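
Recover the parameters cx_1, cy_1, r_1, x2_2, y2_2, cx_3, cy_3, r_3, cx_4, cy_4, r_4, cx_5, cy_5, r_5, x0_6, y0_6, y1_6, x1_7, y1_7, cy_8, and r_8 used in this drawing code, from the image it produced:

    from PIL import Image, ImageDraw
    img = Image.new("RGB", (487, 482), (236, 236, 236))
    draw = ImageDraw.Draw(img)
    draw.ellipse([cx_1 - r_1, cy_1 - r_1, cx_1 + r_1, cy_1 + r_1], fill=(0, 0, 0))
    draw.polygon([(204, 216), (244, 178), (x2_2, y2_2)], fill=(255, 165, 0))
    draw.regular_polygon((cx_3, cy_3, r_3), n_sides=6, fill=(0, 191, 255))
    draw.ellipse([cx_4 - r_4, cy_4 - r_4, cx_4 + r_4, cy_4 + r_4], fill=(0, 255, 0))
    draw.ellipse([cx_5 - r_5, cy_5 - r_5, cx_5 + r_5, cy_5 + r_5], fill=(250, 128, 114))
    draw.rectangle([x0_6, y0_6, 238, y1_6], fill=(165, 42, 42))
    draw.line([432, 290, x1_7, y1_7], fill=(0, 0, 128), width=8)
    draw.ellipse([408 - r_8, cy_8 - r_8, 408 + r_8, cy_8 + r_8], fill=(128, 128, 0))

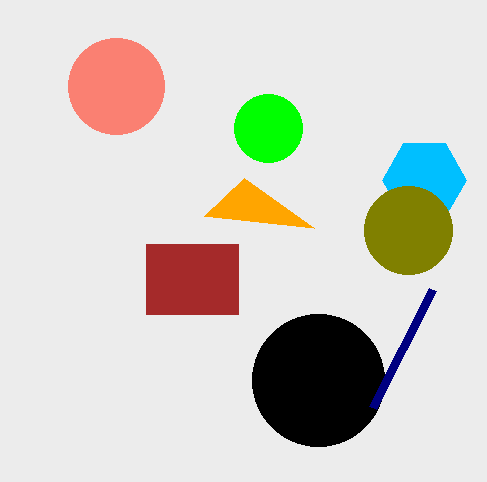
cx_1 = 318, cy_1 = 380, r_1 = 66, x2_2 = 314, y2_2 = 228, cx_3 = 424, cy_3 = 180, r_3 = 42, cx_4 = 268, cy_4 = 128, r_4 = 34, cx_5 = 116, cy_5 = 86, r_5 = 48, x0_6 = 146, y0_6 = 244, y1_6 = 314, x1_7 = 372, y1_7 = 408, cy_8 = 230, r_8 = 44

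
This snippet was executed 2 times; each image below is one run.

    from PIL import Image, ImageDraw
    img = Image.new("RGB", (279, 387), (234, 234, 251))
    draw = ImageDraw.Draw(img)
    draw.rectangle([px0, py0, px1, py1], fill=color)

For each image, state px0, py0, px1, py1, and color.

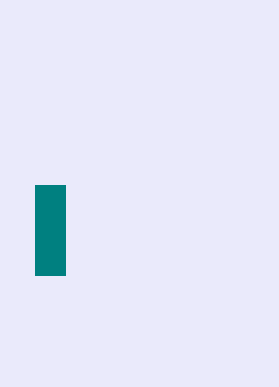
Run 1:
px0 = 35; py0 = 185; px1 = 65; py1 = 275; color = 'teal'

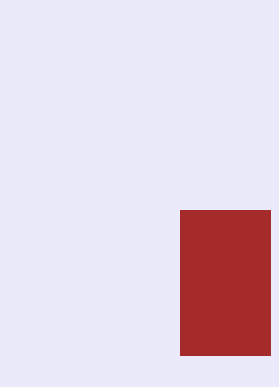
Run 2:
px0 = 180
py0 = 210
px1 = 270
py1 = 355
color = 'brown'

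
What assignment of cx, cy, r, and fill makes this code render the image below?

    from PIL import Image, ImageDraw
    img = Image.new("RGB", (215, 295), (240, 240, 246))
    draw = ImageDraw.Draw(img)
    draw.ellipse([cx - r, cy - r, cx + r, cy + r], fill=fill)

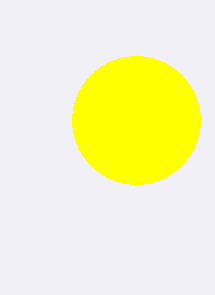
cx = 136; cy = 120; r = 64; fill = 'yellow'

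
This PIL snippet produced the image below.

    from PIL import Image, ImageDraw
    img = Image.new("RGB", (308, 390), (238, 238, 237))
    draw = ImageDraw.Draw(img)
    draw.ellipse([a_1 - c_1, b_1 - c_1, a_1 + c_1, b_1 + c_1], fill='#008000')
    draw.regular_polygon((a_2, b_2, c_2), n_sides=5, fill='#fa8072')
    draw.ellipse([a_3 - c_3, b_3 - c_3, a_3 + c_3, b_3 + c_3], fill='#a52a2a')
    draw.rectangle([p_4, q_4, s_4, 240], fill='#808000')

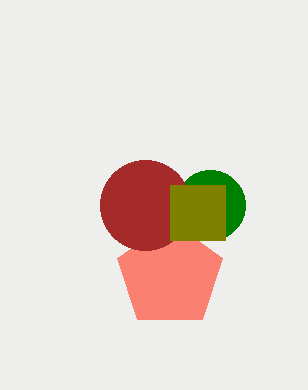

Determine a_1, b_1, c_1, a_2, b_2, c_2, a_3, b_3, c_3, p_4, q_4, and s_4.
a_1 = 210
b_1 = 205
c_1 = 35
a_2 = 170
b_2 = 275
c_2 = 55
a_3 = 145
b_3 = 205
c_3 = 45
p_4 = 170
q_4 = 185
s_4 = 225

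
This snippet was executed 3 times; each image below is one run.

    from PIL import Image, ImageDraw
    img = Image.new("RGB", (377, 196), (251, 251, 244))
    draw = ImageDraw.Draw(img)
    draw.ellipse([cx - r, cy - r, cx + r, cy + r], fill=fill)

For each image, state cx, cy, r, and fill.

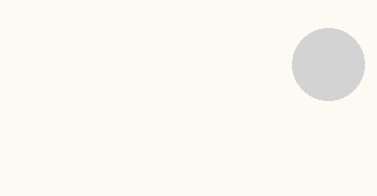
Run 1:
cx = 328, cy = 64, r = 36, fill = 'lightgray'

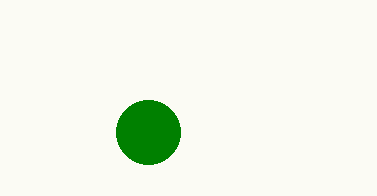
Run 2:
cx = 148; cy = 132; r = 32; fill = 'green'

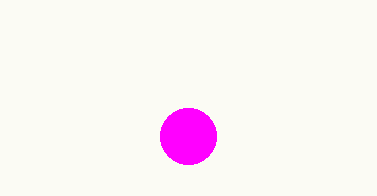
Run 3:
cx = 188
cy = 136
r = 28
fill = 'magenta'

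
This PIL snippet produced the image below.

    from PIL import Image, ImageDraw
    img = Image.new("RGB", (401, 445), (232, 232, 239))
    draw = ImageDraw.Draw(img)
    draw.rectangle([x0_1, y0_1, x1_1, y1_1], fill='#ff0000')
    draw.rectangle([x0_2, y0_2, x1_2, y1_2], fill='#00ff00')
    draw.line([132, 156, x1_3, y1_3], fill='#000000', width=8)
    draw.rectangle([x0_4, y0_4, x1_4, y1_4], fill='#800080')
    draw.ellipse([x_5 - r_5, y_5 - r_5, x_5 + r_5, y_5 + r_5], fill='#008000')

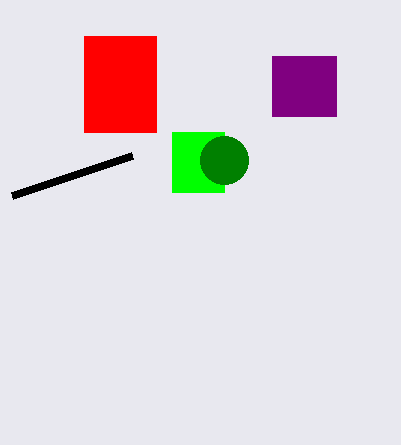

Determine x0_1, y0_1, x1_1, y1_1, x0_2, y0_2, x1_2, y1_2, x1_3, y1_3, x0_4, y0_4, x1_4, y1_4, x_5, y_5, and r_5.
x0_1 = 84
y0_1 = 36
x1_1 = 156
y1_1 = 132
x0_2 = 172
y0_2 = 132
x1_2 = 224
y1_2 = 192
x1_3 = 12
y1_3 = 196
x0_4 = 272
y0_4 = 56
x1_4 = 336
y1_4 = 116
x_5 = 224
y_5 = 160
r_5 = 24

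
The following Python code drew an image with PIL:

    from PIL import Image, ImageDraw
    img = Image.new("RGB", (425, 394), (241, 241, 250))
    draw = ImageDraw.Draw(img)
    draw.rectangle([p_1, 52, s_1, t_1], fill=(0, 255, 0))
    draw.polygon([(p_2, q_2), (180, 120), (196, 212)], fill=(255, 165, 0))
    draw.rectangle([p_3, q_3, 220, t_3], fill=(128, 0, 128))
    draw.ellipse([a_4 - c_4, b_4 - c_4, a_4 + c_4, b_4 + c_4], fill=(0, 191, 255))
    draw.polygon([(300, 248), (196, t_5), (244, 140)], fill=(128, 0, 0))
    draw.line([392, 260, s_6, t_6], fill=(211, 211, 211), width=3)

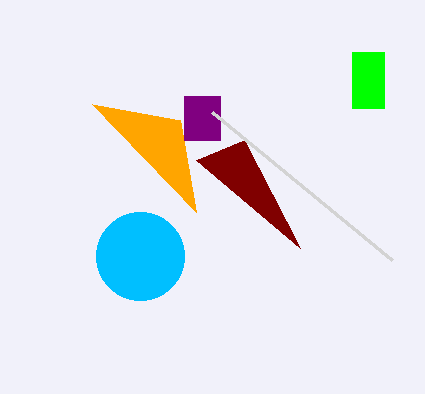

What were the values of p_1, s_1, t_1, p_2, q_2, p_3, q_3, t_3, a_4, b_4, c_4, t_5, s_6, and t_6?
p_1 = 352; s_1 = 384; t_1 = 108; p_2 = 92; q_2 = 104; p_3 = 184; q_3 = 96; t_3 = 140; a_4 = 140; b_4 = 256; c_4 = 44; t_5 = 160; s_6 = 212; t_6 = 112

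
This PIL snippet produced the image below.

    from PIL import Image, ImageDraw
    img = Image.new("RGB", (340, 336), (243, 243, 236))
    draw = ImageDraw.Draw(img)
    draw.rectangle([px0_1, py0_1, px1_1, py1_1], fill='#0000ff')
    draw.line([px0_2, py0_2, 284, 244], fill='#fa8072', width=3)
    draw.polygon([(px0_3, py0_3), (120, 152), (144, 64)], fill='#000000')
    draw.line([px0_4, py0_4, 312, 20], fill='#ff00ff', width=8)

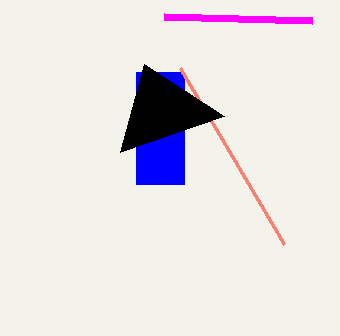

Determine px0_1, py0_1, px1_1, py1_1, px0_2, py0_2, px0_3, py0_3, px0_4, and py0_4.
px0_1 = 136, py0_1 = 72, px1_1 = 184, py1_1 = 184, px0_2 = 180, py0_2 = 68, px0_3 = 224, py0_3 = 116, px0_4 = 164, py0_4 = 16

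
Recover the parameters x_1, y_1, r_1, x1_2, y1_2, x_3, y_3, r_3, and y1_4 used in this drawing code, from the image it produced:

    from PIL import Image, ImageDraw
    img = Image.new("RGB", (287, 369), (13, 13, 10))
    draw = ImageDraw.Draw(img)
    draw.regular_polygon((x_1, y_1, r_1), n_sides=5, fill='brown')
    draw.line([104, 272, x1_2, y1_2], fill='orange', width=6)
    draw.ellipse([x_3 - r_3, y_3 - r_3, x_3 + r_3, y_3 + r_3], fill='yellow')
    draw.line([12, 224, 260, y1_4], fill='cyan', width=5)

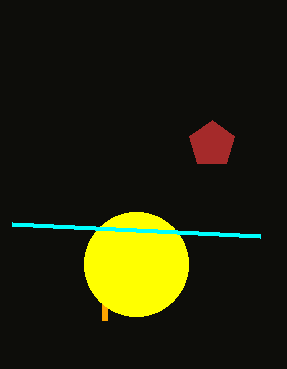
x_1 = 212, y_1 = 144, r_1 = 24, x1_2 = 104, y1_2 = 320, x_3 = 136, y_3 = 264, r_3 = 52, y1_4 = 236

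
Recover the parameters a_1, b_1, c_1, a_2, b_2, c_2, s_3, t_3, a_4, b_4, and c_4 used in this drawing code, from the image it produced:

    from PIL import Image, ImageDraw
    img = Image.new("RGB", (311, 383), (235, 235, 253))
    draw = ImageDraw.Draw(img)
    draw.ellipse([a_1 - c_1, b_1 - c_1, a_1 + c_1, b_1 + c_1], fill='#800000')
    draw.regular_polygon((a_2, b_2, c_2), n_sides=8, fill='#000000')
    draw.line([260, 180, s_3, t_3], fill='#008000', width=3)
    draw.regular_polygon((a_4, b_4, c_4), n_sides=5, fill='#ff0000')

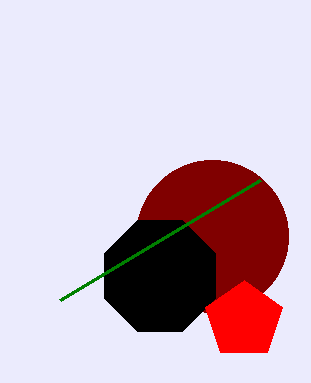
a_1 = 212
b_1 = 236
c_1 = 76
a_2 = 160
b_2 = 276
c_2 = 60
s_3 = 60
t_3 = 300
a_4 = 244
b_4 = 320
c_4 = 40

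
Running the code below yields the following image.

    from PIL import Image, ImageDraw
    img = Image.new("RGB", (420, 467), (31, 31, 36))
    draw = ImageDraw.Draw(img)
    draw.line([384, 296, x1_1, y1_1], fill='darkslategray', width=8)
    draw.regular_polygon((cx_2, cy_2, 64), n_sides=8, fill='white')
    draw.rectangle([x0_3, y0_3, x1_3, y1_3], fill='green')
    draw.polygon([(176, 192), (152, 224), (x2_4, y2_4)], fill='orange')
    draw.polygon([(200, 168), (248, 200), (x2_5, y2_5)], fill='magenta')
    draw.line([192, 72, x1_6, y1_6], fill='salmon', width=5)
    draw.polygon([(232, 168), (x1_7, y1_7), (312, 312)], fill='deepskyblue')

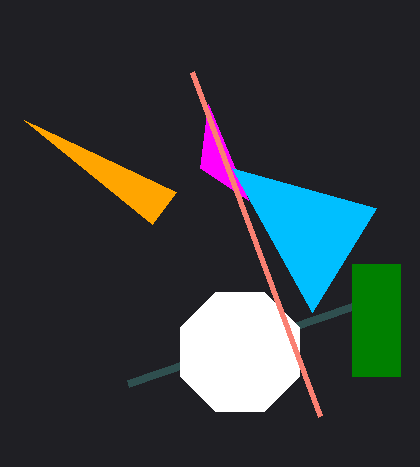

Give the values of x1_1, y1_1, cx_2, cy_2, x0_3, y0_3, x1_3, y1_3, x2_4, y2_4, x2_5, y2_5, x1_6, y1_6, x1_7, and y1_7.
x1_1 = 128; y1_1 = 384; cx_2 = 240; cy_2 = 352; x0_3 = 352; y0_3 = 264; x1_3 = 400; y1_3 = 376; x2_4 = 24; y2_4 = 120; x2_5 = 208; y2_5 = 104; x1_6 = 320; y1_6 = 416; x1_7 = 376; y1_7 = 208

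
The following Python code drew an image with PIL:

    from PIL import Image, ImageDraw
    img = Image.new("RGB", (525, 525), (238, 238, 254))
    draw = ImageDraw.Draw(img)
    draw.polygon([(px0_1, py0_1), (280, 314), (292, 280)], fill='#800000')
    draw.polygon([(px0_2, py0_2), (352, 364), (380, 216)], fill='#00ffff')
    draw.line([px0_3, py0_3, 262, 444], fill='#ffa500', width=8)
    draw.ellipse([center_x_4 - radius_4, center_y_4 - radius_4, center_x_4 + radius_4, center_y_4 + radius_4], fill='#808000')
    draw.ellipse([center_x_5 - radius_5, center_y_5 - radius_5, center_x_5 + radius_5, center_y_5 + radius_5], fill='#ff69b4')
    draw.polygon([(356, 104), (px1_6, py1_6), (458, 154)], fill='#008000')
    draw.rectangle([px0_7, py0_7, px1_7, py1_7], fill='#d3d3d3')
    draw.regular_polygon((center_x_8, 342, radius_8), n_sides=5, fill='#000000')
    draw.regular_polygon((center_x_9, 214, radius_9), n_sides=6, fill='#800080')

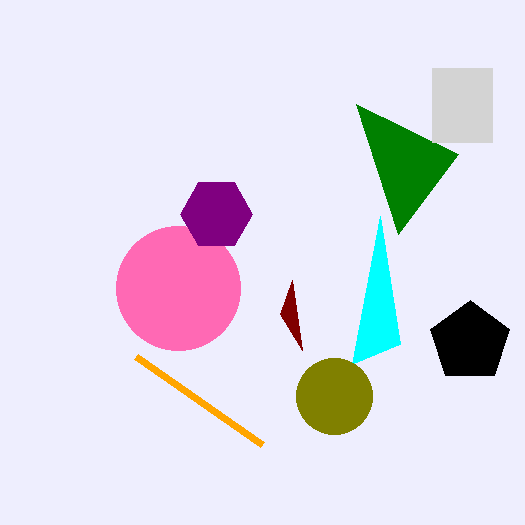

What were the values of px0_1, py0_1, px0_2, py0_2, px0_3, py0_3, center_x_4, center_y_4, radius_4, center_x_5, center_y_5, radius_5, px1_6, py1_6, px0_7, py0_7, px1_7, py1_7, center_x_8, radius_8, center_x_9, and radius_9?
px0_1 = 302; py0_1 = 350; px0_2 = 400; py0_2 = 344; px0_3 = 136; py0_3 = 356; center_x_4 = 334; center_y_4 = 396; radius_4 = 38; center_x_5 = 178; center_y_5 = 288; radius_5 = 62; px1_6 = 398; py1_6 = 234; px0_7 = 432; py0_7 = 68; px1_7 = 492; py1_7 = 142; center_x_8 = 470; radius_8 = 42; center_x_9 = 216; radius_9 = 36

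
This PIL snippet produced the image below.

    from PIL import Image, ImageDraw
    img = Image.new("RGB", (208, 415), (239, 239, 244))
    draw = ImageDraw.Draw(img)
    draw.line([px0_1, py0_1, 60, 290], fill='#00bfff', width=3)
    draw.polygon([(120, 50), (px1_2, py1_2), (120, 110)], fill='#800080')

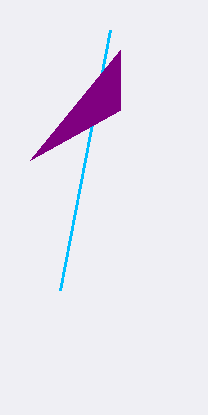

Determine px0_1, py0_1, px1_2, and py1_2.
px0_1 = 110, py0_1 = 30, px1_2 = 30, py1_2 = 160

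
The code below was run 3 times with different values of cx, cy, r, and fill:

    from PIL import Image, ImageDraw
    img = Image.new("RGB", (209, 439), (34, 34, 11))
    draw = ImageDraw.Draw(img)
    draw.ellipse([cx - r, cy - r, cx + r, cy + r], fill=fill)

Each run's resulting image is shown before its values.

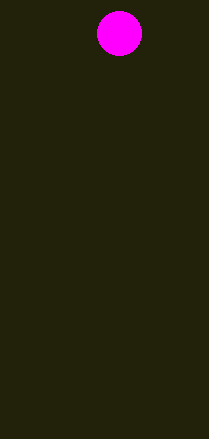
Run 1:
cx = 119
cy = 33
r = 22
fill = 'magenta'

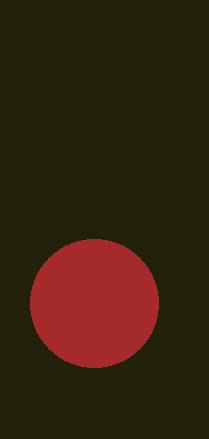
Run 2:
cx = 94, cy = 303, r = 64, fill = 'brown'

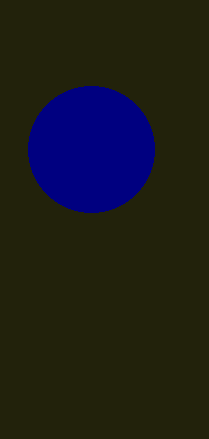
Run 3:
cx = 91, cy = 149, r = 63, fill = 'navy'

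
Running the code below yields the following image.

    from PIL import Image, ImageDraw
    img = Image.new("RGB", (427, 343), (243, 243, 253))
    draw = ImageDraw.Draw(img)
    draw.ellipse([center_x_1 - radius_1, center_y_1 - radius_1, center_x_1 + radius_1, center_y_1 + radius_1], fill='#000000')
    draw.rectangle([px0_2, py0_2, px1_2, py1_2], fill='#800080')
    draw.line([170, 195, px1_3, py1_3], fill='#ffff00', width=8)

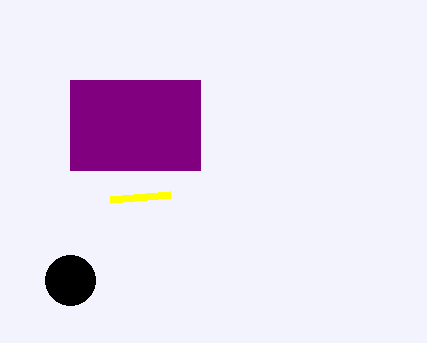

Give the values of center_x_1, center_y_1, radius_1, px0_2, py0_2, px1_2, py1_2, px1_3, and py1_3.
center_x_1 = 70; center_y_1 = 280; radius_1 = 25; px0_2 = 70; py0_2 = 80; px1_2 = 200; py1_2 = 170; px1_3 = 110; py1_3 = 200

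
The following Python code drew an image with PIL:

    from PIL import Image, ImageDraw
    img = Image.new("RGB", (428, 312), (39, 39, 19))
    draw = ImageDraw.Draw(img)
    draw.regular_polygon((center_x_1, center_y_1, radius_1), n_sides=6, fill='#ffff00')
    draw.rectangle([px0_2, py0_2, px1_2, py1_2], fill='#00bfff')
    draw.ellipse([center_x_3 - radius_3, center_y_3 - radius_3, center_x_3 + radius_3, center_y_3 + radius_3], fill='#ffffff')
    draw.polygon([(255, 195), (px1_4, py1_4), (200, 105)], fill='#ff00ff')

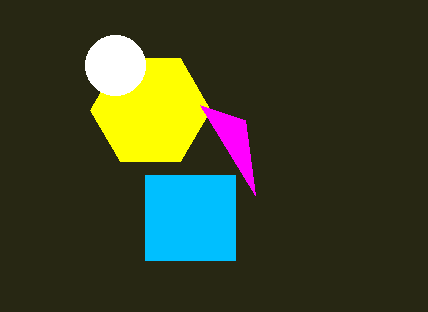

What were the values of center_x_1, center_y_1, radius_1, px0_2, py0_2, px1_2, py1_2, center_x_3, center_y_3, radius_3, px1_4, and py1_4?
center_x_1 = 150; center_y_1 = 110; radius_1 = 60; px0_2 = 145; py0_2 = 175; px1_2 = 235; py1_2 = 260; center_x_3 = 115; center_y_3 = 65; radius_3 = 30; px1_4 = 245; py1_4 = 120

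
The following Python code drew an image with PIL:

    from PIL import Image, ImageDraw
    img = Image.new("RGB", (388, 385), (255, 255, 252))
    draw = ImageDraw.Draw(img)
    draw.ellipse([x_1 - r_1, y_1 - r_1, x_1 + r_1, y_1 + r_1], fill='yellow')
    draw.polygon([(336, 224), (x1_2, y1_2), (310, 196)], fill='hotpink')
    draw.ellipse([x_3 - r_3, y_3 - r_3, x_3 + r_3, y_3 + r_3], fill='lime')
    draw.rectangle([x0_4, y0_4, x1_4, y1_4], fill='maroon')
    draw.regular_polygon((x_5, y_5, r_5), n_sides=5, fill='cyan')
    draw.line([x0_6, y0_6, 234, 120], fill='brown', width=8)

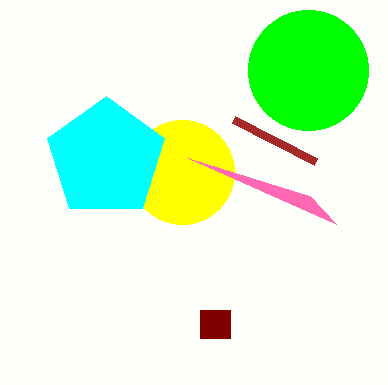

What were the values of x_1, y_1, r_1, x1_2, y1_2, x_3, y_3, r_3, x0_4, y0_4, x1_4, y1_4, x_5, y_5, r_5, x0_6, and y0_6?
x_1 = 182, y_1 = 172, r_1 = 52, x1_2 = 188, y1_2 = 158, x_3 = 308, y_3 = 70, r_3 = 60, x0_4 = 200, y0_4 = 310, x1_4 = 230, y1_4 = 338, x_5 = 106, y_5 = 158, r_5 = 62, x0_6 = 316, y0_6 = 162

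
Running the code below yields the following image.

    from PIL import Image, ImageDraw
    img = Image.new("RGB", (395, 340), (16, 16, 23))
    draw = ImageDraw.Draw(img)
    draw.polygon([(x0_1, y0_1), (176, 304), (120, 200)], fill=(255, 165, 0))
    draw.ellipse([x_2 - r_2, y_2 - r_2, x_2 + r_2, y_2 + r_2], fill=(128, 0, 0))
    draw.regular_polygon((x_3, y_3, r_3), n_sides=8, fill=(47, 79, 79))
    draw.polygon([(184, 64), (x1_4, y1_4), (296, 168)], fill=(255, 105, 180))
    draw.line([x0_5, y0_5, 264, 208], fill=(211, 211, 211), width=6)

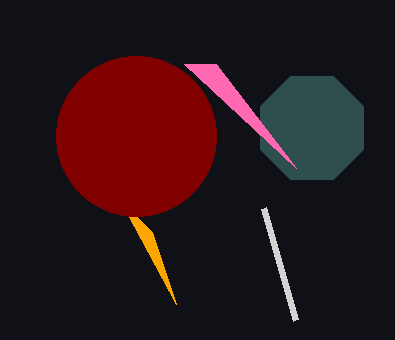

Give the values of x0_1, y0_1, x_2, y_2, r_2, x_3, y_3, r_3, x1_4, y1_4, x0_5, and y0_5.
x0_1 = 152; y0_1 = 232; x_2 = 136; y_2 = 136; r_2 = 80; x_3 = 312; y_3 = 128; r_3 = 56; x1_4 = 216; y1_4 = 64; x0_5 = 296; y0_5 = 320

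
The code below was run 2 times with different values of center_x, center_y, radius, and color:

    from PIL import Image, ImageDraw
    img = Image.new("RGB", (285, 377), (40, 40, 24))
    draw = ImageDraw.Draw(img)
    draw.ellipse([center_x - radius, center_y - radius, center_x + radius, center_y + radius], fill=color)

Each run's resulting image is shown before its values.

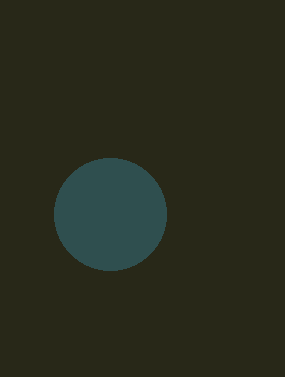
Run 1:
center_x = 110, center_y = 214, radius = 56, color = 'darkslategray'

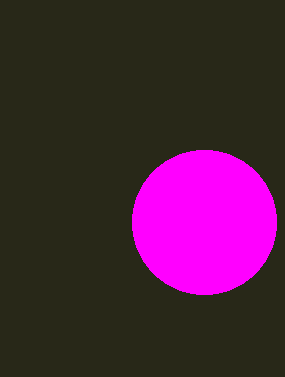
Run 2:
center_x = 204
center_y = 222
radius = 72
color = 'magenta'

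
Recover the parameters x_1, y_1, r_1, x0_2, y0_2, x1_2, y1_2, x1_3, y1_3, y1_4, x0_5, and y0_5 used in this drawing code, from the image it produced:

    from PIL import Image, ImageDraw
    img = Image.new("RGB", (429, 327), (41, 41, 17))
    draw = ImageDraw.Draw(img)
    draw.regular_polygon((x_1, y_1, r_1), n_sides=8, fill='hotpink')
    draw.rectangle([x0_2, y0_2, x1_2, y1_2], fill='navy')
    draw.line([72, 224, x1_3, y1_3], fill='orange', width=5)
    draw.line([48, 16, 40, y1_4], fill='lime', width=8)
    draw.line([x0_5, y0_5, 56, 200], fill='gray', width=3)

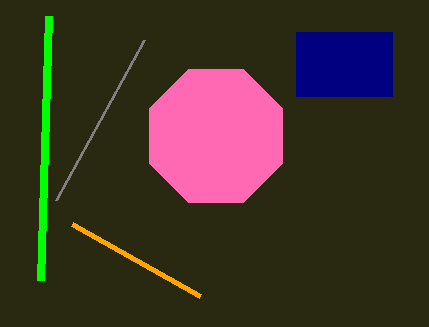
x_1 = 216
y_1 = 136
r_1 = 72
x0_2 = 296
y0_2 = 32
x1_2 = 392
y1_2 = 96
x1_3 = 200
y1_3 = 296
y1_4 = 280
x0_5 = 144
y0_5 = 40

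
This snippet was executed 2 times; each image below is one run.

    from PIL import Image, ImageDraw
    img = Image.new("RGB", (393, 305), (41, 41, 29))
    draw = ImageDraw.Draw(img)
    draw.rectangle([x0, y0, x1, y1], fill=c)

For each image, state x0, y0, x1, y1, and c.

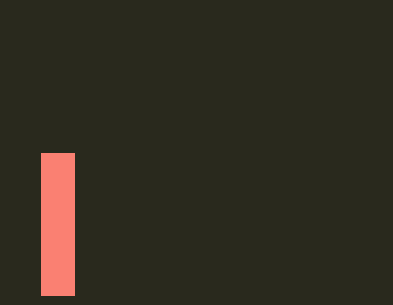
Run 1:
x0 = 41, y0 = 153, x1 = 74, y1 = 295, c = 'salmon'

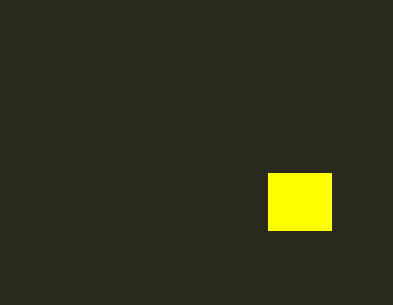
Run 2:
x0 = 268; y0 = 173; x1 = 331; y1 = 230; c = 'yellow'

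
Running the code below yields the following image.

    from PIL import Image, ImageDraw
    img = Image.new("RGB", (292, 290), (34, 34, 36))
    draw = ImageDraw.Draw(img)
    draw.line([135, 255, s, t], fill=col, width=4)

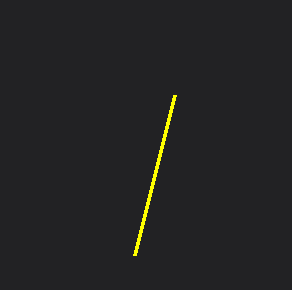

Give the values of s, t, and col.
s = 175; t = 95; col = 'yellow'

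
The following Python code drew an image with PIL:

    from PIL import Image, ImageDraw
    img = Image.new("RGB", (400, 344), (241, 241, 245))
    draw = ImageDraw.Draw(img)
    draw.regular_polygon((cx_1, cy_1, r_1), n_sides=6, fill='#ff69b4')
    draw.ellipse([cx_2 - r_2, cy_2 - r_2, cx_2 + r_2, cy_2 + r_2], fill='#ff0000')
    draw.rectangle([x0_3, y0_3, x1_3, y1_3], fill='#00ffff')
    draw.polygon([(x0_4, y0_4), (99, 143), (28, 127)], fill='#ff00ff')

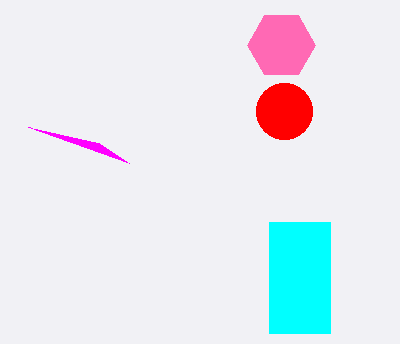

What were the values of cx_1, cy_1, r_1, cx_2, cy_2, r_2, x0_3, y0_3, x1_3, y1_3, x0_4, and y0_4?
cx_1 = 281; cy_1 = 45; r_1 = 34; cx_2 = 284; cy_2 = 111; r_2 = 28; x0_3 = 269; y0_3 = 222; x1_3 = 330; y1_3 = 333; x0_4 = 129; y0_4 = 163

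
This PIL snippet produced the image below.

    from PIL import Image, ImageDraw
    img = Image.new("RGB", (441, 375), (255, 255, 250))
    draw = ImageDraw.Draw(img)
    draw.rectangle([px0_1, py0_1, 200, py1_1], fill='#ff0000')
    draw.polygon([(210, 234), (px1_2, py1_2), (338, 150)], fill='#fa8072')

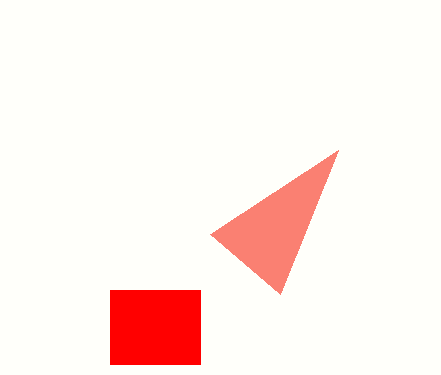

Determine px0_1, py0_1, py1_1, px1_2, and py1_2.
px0_1 = 110
py0_1 = 290
py1_1 = 364
px1_2 = 280
py1_2 = 294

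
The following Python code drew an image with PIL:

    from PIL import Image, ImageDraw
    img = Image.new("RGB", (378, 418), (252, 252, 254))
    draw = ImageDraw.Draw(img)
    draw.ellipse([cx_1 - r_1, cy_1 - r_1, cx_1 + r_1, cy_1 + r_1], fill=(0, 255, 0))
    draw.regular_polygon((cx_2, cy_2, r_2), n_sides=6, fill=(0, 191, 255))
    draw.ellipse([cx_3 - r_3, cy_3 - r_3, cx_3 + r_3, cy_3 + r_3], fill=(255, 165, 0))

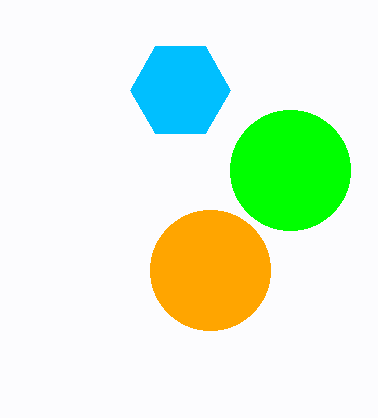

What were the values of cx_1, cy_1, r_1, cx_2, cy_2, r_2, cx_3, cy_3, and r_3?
cx_1 = 290; cy_1 = 170; r_1 = 60; cx_2 = 180; cy_2 = 90; r_2 = 50; cx_3 = 210; cy_3 = 270; r_3 = 60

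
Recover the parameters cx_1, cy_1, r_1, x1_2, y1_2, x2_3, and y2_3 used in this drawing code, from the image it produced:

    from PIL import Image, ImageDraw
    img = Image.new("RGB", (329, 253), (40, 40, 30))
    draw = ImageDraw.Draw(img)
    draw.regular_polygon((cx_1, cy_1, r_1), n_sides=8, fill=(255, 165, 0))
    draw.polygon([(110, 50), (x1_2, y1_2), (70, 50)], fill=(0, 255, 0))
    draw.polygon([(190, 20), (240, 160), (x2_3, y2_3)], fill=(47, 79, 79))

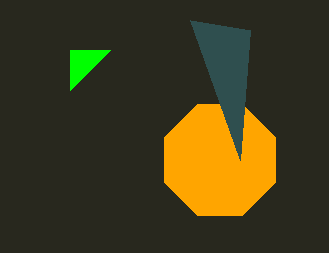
cx_1 = 220
cy_1 = 160
r_1 = 60
x1_2 = 70
y1_2 = 90
x2_3 = 250
y2_3 = 30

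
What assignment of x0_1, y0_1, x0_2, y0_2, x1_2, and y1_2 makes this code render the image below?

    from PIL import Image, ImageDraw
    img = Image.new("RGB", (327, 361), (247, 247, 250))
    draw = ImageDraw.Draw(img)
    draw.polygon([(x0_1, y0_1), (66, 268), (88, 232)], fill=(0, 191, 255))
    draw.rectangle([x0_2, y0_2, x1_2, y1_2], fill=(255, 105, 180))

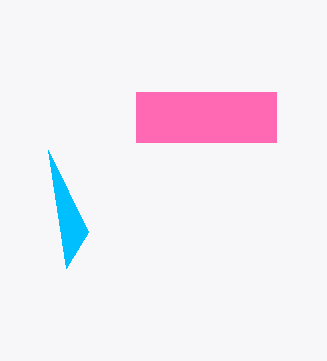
x0_1 = 48, y0_1 = 150, x0_2 = 136, y0_2 = 92, x1_2 = 276, y1_2 = 142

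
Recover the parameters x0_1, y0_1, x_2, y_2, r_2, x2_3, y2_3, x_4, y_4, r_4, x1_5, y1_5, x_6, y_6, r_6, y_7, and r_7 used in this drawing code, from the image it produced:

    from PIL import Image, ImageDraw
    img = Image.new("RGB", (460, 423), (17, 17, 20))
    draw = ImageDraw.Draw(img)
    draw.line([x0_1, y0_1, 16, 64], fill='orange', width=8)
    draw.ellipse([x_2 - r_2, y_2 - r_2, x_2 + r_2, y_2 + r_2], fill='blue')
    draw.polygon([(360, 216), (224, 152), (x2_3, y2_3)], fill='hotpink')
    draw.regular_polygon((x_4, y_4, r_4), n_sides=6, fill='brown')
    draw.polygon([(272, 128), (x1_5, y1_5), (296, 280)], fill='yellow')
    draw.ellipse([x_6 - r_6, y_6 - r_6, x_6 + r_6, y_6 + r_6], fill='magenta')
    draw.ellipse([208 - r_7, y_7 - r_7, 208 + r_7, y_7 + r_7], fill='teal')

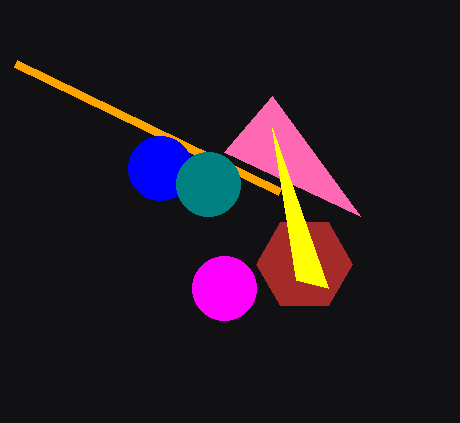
x0_1 = 280; y0_1 = 192; x_2 = 160; y_2 = 168; r_2 = 32; x2_3 = 272; y2_3 = 96; x_4 = 304; y_4 = 264; r_4 = 48; x1_5 = 328; y1_5 = 288; x_6 = 224; y_6 = 288; r_6 = 32; y_7 = 184; r_7 = 32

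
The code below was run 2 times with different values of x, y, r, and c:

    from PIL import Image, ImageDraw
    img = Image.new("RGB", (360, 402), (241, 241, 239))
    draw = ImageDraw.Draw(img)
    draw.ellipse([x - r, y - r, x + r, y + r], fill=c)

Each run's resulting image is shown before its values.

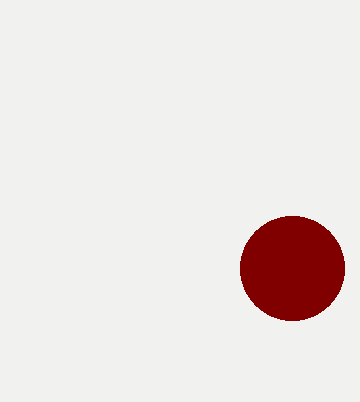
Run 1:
x = 292
y = 268
r = 52
c = 'maroon'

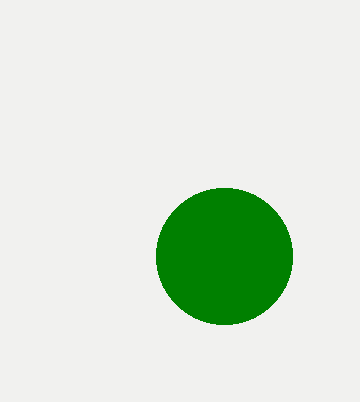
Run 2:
x = 224; y = 256; r = 68; c = 'green'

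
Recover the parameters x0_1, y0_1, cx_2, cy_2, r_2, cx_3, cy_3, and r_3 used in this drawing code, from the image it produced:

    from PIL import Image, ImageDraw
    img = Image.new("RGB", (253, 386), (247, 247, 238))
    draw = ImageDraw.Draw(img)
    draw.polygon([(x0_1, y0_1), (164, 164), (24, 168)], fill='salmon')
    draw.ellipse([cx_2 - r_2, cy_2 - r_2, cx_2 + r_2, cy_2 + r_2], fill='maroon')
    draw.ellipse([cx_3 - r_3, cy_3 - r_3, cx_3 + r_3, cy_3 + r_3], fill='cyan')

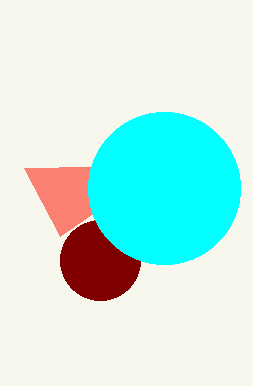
x0_1 = 60
y0_1 = 236
cx_2 = 100
cy_2 = 260
r_2 = 40
cx_3 = 164
cy_3 = 188
r_3 = 76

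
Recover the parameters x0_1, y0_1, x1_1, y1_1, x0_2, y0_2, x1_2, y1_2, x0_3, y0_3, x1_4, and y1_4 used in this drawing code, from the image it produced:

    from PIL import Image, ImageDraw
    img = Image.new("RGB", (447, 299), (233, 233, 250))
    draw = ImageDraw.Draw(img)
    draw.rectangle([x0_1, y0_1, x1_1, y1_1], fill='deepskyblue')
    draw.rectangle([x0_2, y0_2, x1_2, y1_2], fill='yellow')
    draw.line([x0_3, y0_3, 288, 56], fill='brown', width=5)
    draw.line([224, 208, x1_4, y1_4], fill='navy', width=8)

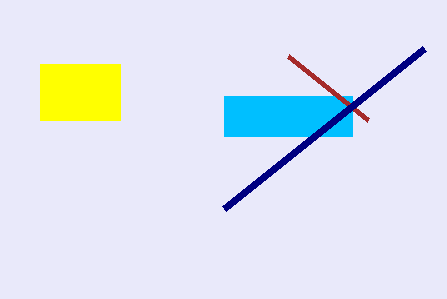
x0_1 = 224
y0_1 = 96
x1_1 = 352
y1_1 = 136
x0_2 = 40
y0_2 = 64
x1_2 = 120
y1_2 = 120
x0_3 = 368
y0_3 = 120
x1_4 = 424
y1_4 = 48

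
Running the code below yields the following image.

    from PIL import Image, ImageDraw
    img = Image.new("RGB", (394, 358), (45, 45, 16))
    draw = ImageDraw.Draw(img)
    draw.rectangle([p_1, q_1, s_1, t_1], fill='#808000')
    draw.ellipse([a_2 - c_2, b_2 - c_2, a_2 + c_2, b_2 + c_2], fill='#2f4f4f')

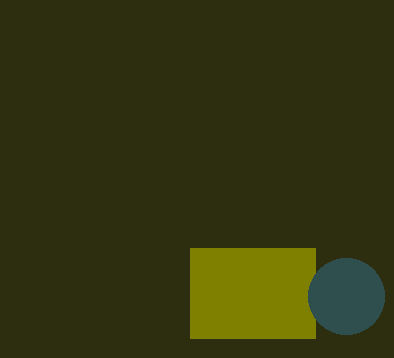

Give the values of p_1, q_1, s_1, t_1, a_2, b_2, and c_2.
p_1 = 190
q_1 = 248
s_1 = 315
t_1 = 338
a_2 = 346
b_2 = 296
c_2 = 38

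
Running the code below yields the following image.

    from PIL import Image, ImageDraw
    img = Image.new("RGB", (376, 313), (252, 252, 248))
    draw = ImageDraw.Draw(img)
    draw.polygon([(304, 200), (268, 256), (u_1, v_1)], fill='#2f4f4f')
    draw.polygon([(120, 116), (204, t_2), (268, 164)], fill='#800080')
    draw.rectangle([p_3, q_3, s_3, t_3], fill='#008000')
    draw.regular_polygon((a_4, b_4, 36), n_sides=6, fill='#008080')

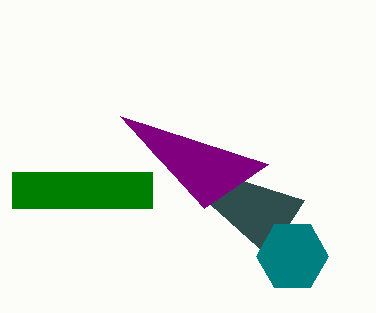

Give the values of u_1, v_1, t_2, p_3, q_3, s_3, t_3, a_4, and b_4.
u_1 = 152
v_1 = 152
t_2 = 208
p_3 = 12
q_3 = 172
s_3 = 152
t_3 = 208
a_4 = 292
b_4 = 256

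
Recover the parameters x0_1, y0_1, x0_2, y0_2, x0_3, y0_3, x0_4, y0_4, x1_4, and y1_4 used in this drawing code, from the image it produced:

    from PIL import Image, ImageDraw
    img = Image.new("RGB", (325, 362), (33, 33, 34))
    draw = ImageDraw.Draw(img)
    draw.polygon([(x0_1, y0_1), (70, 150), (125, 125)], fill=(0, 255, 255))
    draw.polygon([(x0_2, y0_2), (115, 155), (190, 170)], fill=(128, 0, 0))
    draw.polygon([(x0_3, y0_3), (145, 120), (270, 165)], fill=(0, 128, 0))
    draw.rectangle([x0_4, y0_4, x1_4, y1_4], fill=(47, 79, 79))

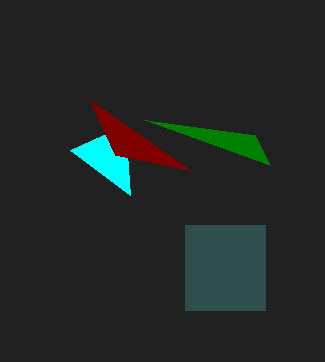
x0_1 = 130, y0_1 = 195, x0_2 = 90, y0_2 = 100, x0_3 = 255, y0_3 = 135, x0_4 = 185, y0_4 = 225, x1_4 = 265, y1_4 = 310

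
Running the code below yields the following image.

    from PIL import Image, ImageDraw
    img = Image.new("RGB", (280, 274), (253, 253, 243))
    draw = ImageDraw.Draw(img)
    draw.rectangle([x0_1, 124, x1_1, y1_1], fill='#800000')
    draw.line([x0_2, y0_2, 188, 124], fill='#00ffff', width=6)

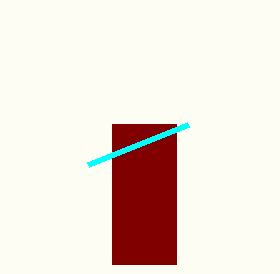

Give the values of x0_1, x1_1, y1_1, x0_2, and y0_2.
x0_1 = 112, x1_1 = 176, y1_1 = 264, x0_2 = 88, y0_2 = 164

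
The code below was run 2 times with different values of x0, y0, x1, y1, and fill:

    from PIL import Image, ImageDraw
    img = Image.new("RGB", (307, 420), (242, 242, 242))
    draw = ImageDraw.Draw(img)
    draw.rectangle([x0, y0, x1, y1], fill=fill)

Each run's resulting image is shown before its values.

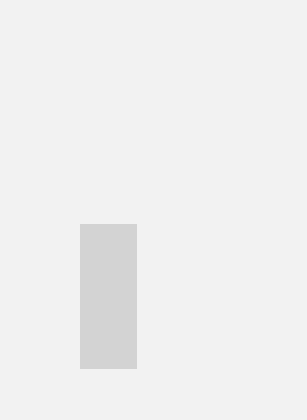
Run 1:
x0 = 80
y0 = 224
x1 = 136
y1 = 368
fill = 'lightgray'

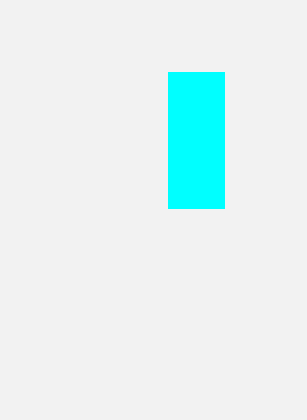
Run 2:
x0 = 168, y0 = 72, x1 = 224, y1 = 208, fill = 'cyan'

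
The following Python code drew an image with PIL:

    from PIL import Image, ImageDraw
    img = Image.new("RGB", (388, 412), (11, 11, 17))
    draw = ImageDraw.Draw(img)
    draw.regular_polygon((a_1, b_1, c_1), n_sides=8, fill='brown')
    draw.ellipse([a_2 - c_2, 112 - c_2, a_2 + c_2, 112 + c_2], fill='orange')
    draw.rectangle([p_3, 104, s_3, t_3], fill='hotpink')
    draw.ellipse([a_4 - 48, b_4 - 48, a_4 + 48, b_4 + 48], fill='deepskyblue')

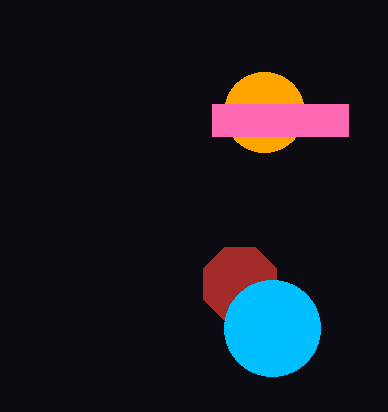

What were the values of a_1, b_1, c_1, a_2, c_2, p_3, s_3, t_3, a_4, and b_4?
a_1 = 240
b_1 = 284
c_1 = 40
a_2 = 264
c_2 = 40
p_3 = 212
s_3 = 348
t_3 = 136
a_4 = 272
b_4 = 328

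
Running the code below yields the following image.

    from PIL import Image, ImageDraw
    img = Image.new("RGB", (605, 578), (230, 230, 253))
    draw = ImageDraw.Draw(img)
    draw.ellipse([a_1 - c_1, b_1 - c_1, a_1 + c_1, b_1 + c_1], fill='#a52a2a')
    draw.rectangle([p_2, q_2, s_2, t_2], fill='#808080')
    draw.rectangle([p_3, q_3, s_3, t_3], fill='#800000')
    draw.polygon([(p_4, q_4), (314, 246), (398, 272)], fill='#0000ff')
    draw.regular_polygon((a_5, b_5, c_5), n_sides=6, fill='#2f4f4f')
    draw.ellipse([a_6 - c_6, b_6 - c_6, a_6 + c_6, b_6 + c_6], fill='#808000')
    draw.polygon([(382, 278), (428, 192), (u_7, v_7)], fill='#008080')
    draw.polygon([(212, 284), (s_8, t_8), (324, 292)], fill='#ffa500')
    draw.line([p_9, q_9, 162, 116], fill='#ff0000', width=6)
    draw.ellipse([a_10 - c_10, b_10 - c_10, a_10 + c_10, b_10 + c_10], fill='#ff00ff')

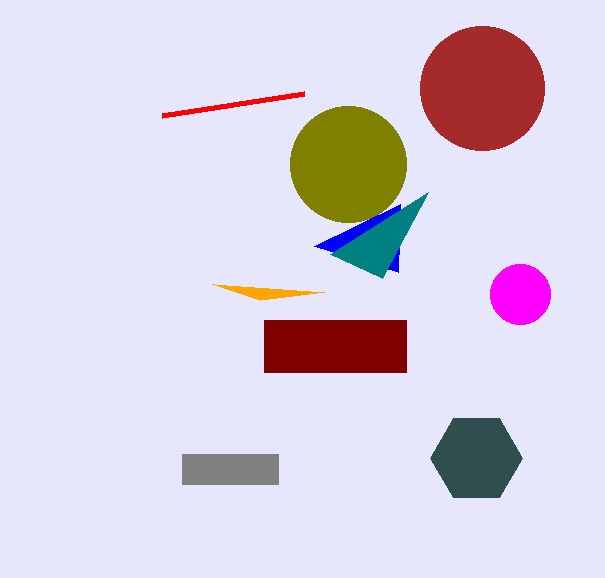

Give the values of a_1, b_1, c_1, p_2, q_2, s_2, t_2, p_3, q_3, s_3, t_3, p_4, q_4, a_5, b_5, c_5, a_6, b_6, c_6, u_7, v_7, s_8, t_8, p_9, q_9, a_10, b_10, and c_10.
a_1 = 482, b_1 = 88, c_1 = 62, p_2 = 182, q_2 = 454, s_2 = 278, t_2 = 484, p_3 = 264, q_3 = 320, s_3 = 406, t_3 = 372, p_4 = 400, q_4 = 204, a_5 = 476, b_5 = 458, c_5 = 46, a_6 = 348, b_6 = 164, c_6 = 58, u_7 = 330, v_7 = 254, s_8 = 260, t_8 = 300, p_9 = 304, q_9 = 94, a_10 = 520, b_10 = 294, c_10 = 30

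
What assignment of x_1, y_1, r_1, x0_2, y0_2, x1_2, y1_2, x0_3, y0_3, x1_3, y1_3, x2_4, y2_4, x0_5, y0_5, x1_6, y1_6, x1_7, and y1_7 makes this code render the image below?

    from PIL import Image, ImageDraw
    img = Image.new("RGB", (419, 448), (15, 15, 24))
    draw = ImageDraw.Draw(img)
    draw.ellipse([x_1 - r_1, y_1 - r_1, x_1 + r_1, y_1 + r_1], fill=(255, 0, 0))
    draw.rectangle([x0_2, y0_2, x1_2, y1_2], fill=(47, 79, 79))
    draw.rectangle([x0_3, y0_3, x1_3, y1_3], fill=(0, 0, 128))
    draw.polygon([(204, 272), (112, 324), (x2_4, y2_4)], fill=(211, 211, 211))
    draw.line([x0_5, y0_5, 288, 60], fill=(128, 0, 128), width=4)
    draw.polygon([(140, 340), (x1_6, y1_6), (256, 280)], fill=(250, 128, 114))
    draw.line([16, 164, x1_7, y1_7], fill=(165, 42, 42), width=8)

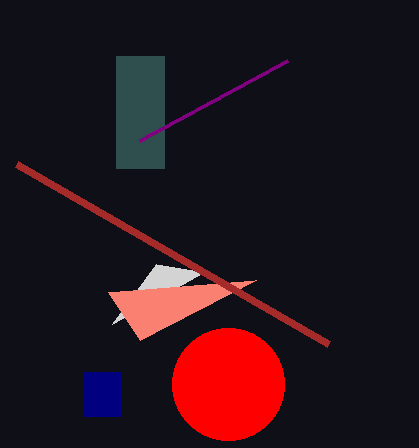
x_1 = 228
y_1 = 384
r_1 = 56
x0_2 = 116
y0_2 = 56
x1_2 = 164
y1_2 = 168
x0_3 = 84
y0_3 = 372
x1_3 = 120
y1_3 = 416
x2_4 = 156
y2_4 = 264
x0_5 = 140
y0_5 = 140
x1_6 = 108
y1_6 = 292
x1_7 = 328
y1_7 = 344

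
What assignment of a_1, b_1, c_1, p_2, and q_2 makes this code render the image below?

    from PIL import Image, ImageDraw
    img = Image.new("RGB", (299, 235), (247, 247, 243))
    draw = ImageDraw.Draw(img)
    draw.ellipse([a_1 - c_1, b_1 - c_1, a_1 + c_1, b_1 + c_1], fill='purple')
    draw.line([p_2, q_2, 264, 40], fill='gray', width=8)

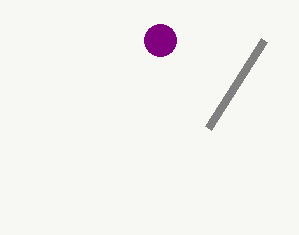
a_1 = 160; b_1 = 40; c_1 = 16; p_2 = 208; q_2 = 128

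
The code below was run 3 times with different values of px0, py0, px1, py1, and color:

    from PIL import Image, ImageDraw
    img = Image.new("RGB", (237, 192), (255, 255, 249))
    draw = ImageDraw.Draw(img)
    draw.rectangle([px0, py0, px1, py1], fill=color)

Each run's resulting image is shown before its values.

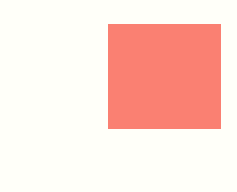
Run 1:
px0 = 108, py0 = 24, px1 = 220, py1 = 128, color = 'salmon'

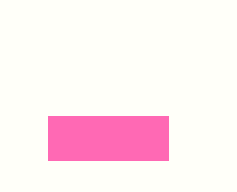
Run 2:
px0 = 48; py0 = 116; px1 = 168; py1 = 160; color = 'hotpink'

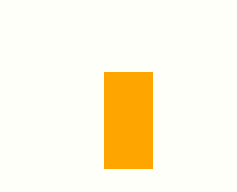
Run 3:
px0 = 104; py0 = 72; px1 = 152; py1 = 168; color = 'orange'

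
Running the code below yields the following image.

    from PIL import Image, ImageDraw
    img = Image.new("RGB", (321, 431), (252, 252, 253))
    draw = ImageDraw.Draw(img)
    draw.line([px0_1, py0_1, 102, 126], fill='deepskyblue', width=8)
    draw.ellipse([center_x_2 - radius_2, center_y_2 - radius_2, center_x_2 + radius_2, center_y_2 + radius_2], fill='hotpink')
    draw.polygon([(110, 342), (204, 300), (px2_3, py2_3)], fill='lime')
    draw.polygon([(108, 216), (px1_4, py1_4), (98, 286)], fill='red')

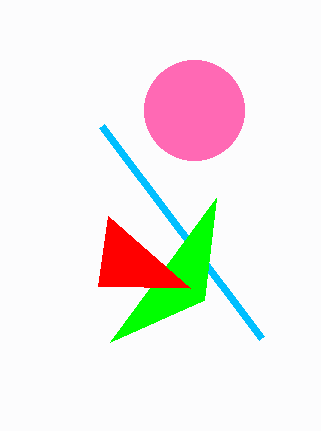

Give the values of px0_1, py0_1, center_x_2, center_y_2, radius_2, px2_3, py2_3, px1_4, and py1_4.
px0_1 = 262; py0_1 = 338; center_x_2 = 194; center_y_2 = 110; radius_2 = 50; px2_3 = 216; py2_3 = 198; px1_4 = 190; py1_4 = 288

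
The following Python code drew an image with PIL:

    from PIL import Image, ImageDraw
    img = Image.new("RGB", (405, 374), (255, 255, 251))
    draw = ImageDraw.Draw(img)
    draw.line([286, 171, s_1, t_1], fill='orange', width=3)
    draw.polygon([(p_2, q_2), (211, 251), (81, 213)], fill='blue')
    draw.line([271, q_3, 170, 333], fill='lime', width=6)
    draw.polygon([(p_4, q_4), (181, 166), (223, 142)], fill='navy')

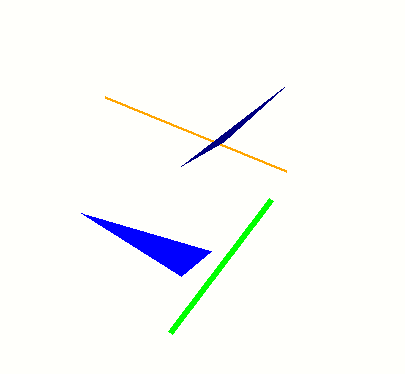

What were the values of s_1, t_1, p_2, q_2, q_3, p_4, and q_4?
s_1 = 105, t_1 = 97, p_2 = 181, q_2 = 276, q_3 = 200, p_4 = 284, q_4 = 87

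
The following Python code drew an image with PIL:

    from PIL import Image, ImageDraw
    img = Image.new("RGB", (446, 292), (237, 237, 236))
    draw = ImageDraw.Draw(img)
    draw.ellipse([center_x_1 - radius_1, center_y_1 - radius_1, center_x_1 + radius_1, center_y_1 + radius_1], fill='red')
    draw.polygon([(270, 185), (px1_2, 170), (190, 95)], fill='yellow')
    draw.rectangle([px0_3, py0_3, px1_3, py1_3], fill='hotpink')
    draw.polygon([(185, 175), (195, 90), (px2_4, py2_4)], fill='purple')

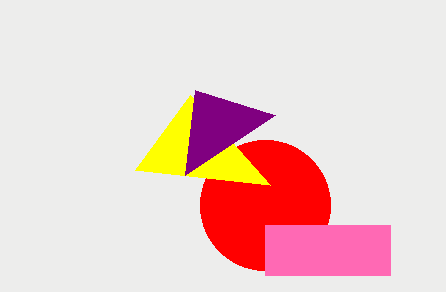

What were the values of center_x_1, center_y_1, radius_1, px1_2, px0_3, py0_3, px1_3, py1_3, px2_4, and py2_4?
center_x_1 = 265
center_y_1 = 205
radius_1 = 65
px1_2 = 135
px0_3 = 265
py0_3 = 225
px1_3 = 390
py1_3 = 275
px2_4 = 275
py2_4 = 115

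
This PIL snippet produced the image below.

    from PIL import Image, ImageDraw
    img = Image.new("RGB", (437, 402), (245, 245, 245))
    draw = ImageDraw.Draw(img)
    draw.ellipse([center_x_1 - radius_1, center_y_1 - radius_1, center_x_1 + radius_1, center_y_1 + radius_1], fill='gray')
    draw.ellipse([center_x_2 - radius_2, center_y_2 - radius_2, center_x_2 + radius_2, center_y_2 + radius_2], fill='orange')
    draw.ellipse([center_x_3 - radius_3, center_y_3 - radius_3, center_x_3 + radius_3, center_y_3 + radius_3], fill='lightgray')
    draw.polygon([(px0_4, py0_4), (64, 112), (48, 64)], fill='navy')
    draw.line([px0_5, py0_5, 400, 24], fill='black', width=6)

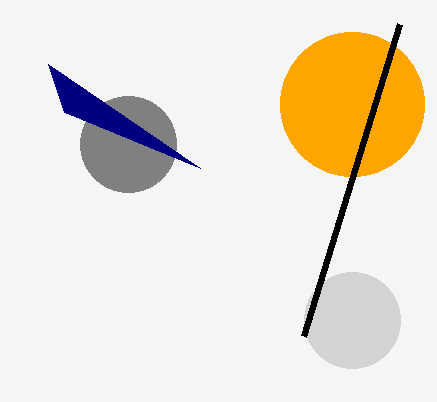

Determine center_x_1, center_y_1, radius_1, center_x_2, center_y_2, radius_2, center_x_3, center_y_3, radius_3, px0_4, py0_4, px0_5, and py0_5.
center_x_1 = 128
center_y_1 = 144
radius_1 = 48
center_x_2 = 352
center_y_2 = 104
radius_2 = 72
center_x_3 = 352
center_y_3 = 320
radius_3 = 48
px0_4 = 200
py0_4 = 168
px0_5 = 304
py0_5 = 336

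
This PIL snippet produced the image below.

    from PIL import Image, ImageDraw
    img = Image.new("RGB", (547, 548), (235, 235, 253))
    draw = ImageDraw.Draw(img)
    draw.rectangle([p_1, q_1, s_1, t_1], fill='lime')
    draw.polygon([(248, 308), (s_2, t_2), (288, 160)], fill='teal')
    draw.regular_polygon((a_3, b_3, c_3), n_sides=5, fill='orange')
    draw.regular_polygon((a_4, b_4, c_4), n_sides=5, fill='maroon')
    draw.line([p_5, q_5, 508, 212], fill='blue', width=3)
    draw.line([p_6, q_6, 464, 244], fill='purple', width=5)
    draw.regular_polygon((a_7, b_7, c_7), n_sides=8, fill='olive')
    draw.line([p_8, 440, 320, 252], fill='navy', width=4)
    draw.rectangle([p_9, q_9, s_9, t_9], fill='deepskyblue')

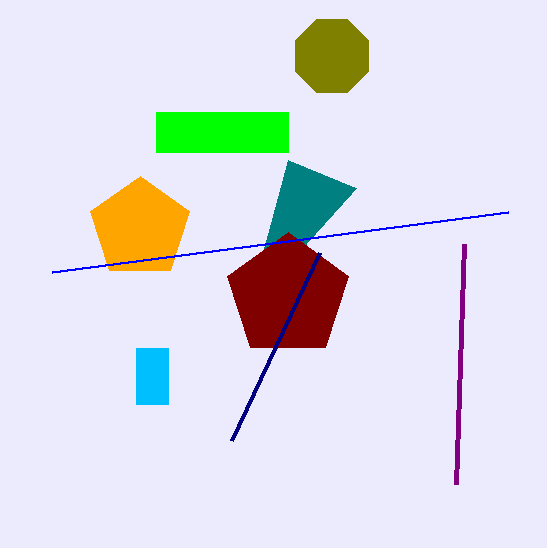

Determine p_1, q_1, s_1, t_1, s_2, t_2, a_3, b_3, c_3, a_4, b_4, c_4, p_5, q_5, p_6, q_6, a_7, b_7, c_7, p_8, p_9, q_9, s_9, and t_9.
p_1 = 156, q_1 = 112, s_1 = 288, t_1 = 152, s_2 = 356, t_2 = 188, a_3 = 140, b_3 = 228, c_3 = 52, a_4 = 288, b_4 = 296, c_4 = 64, p_5 = 52, q_5 = 272, p_6 = 456, q_6 = 484, a_7 = 332, b_7 = 56, c_7 = 40, p_8 = 232, p_9 = 136, q_9 = 348, s_9 = 168, t_9 = 404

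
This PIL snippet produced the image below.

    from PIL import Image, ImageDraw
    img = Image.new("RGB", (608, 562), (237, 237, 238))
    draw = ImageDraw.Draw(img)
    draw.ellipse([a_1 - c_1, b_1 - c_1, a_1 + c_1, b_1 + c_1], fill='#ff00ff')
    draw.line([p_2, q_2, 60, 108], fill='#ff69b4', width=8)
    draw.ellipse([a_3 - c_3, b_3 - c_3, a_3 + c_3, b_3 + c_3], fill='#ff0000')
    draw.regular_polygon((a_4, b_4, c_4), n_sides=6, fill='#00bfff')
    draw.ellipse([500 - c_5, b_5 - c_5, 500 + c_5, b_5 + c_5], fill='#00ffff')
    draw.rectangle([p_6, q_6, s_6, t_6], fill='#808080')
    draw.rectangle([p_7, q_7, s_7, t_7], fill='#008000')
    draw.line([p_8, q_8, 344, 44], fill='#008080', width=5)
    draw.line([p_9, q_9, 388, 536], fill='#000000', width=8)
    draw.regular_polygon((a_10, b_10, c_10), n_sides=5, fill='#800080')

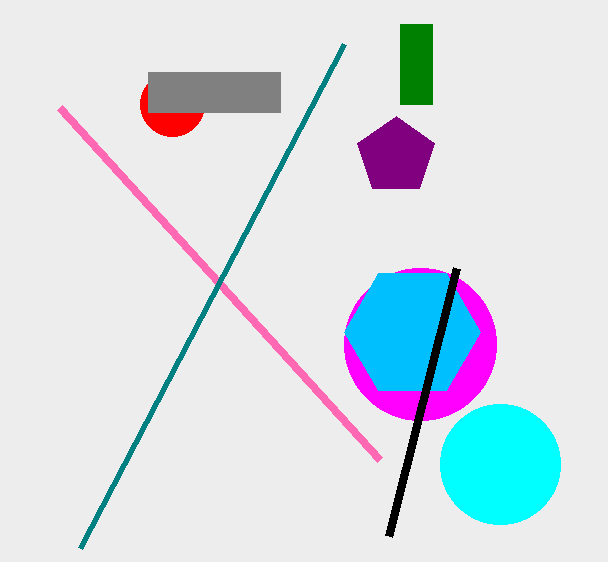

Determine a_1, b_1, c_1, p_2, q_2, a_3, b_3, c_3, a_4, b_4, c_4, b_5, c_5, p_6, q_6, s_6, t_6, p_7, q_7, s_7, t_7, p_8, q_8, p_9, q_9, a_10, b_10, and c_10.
a_1 = 420; b_1 = 344; c_1 = 76; p_2 = 380; q_2 = 460; a_3 = 172; b_3 = 104; c_3 = 32; a_4 = 412; b_4 = 332; c_4 = 68; b_5 = 464; c_5 = 60; p_6 = 148; q_6 = 72; s_6 = 280; t_6 = 112; p_7 = 400; q_7 = 24; s_7 = 432; t_7 = 104; p_8 = 80; q_8 = 548; p_9 = 456; q_9 = 268; a_10 = 396; b_10 = 156; c_10 = 40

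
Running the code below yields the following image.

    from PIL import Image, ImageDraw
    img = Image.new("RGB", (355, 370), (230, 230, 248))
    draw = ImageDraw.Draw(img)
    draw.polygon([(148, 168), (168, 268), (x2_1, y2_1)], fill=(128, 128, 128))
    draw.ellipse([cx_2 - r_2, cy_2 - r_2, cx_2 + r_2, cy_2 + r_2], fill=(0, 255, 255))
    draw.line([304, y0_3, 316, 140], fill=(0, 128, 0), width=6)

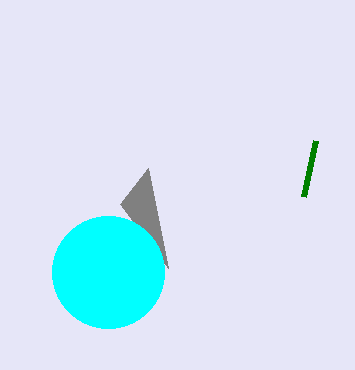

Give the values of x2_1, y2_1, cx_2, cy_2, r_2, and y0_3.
x2_1 = 120
y2_1 = 204
cx_2 = 108
cy_2 = 272
r_2 = 56
y0_3 = 196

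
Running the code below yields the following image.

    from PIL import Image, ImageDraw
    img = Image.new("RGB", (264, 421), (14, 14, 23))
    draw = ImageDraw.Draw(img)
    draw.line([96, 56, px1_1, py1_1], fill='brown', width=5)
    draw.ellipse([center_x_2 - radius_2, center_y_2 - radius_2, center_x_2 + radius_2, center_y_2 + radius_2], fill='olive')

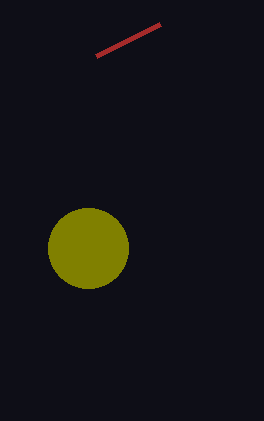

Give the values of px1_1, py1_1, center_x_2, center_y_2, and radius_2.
px1_1 = 160; py1_1 = 24; center_x_2 = 88; center_y_2 = 248; radius_2 = 40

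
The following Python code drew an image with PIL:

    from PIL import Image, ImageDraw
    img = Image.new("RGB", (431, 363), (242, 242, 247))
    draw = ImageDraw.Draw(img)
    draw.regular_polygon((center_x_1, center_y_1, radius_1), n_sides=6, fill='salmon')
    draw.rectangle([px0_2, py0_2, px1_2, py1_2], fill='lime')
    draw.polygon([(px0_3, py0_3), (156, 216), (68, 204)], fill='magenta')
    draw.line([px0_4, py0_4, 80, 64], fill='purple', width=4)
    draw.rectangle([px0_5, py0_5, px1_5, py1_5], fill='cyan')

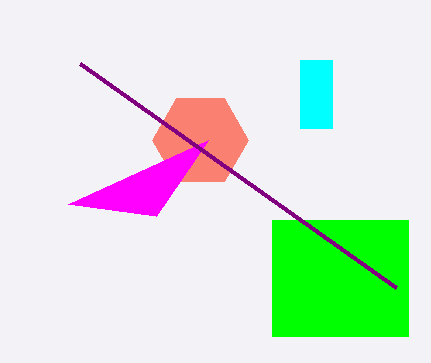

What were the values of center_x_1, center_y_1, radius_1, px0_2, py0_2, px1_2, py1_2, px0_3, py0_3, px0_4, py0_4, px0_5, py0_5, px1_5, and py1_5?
center_x_1 = 200, center_y_1 = 140, radius_1 = 48, px0_2 = 272, py0_2 = 220, px1_2 = 408, py1_2 = 336, px0_3 = 208, py0_3 = 140, px0_4 = 396, py0_4 = 288, px0_5 = 300, py0_5 = 60, px1_5 = 332, py1_5 = 128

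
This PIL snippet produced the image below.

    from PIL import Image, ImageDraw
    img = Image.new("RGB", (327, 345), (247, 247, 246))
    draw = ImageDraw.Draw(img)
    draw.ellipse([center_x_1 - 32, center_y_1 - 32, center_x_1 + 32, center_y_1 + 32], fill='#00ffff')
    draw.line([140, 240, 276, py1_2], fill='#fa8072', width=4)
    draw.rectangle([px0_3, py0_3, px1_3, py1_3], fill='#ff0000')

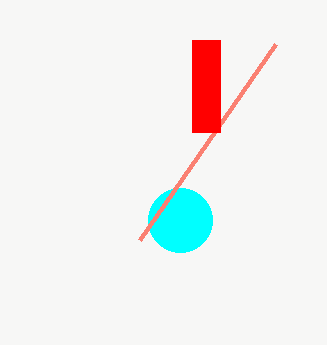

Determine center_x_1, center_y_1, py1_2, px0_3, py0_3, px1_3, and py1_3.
center_x_1 = 180, center_y_1 = 220, py1_2 = 44, px0_3 = 192, py0_3 = 40, px1_3 = 220, py1_3 = 132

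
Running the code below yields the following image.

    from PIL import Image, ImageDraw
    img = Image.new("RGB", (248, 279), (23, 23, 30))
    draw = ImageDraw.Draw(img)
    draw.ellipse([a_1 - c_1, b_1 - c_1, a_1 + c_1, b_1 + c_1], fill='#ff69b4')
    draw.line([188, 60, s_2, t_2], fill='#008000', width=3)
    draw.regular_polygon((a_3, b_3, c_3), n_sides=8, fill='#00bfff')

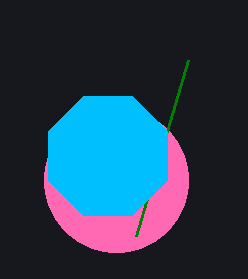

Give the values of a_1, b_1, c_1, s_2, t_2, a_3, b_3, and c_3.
a_1 = 116
b_1 = 180
c_1 = 72
s_2 = 136
t_2 = 236
a_3 = 108
b_3 = 156
c_3 = 64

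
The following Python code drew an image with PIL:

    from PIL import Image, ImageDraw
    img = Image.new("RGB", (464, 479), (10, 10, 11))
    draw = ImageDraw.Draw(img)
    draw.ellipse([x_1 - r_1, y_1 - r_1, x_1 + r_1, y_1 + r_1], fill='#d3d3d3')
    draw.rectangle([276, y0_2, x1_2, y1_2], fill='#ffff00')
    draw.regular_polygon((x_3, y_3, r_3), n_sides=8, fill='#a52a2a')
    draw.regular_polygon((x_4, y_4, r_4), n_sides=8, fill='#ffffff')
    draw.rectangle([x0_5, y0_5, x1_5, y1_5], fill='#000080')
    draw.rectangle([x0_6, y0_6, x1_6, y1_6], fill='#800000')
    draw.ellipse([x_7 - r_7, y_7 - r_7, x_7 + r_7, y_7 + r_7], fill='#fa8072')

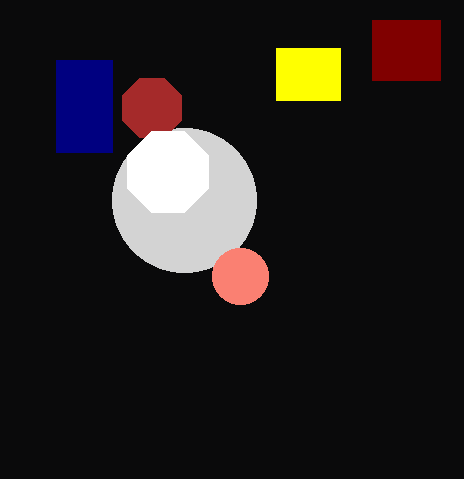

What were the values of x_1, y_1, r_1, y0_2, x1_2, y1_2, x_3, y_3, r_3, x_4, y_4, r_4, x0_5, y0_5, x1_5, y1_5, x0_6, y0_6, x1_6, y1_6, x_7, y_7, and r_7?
x_1 = 184; y_1 = 200; r_1 = 72; y0_2 = 48; x1_2 = 340; y1_2 = 100; x_3 = 152; y_3 = 108; r_3 = 32; x_4 = 168; y_4 = 172; r_4 = 44; x0_5 = 56; y0_5 = 60; x1_5 = 112; y1_5 = 152; x0_6 = 372; y0_6 = 20; x1_6 = 440; y1_6 = 80; x_7 = 240; y_7 = 276; r_7 = 28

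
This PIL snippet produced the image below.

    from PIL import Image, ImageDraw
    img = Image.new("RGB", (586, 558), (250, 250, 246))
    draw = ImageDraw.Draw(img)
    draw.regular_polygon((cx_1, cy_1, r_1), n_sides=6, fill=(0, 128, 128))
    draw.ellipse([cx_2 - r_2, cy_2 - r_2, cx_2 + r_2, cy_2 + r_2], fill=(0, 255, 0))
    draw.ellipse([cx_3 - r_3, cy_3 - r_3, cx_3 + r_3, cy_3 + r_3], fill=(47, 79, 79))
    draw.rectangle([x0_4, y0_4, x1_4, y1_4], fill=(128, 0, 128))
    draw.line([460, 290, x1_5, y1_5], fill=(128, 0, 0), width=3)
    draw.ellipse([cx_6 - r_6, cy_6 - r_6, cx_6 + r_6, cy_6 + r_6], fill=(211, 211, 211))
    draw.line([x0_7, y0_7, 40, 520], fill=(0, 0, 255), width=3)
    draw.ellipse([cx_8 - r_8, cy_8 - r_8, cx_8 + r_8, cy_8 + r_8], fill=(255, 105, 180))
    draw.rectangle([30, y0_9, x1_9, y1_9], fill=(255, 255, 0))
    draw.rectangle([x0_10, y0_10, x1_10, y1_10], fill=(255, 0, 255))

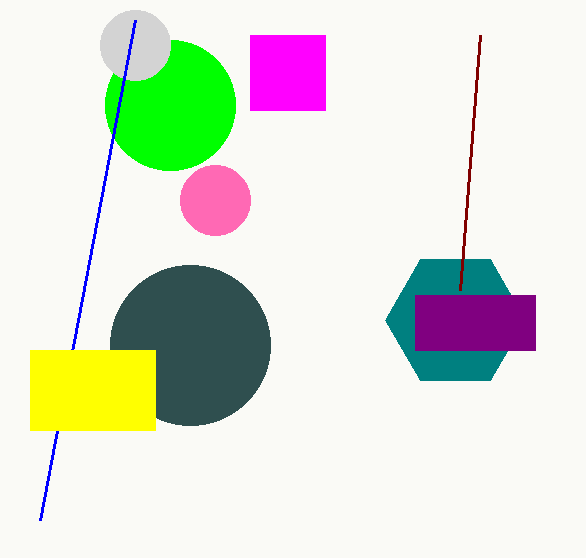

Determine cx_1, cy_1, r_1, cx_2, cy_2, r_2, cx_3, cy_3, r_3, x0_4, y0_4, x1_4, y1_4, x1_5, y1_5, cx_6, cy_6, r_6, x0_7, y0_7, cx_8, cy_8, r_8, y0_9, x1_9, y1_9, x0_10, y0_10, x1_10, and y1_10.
cx_1 = 455, cy_1 = 320, r_1 = 70, cx_2 = 170, cy_2 = 105, r_2 = 65, cx_3 = 190, cy_3 = 345, r_3 = 80, x0_4 = 415, y0_4 = 295, x1_4 = 535, y1_4 = 350, x1_5 = 480, y1_5 = 35, cx_6 = 135, cy_6 = 45, r_6 = 35, x0_7 = 135, y0_7 = 20, cx_8 = 215, cy_8 = 200, r_8 = 35, y0_9 = 350, x1_9 = 155, y1_9 = 430, x0_10 = 250, y0_10 = 35, x1_10 = 325, y1_10 = 110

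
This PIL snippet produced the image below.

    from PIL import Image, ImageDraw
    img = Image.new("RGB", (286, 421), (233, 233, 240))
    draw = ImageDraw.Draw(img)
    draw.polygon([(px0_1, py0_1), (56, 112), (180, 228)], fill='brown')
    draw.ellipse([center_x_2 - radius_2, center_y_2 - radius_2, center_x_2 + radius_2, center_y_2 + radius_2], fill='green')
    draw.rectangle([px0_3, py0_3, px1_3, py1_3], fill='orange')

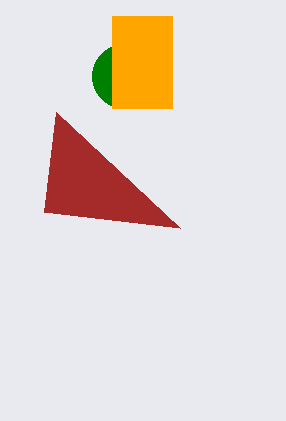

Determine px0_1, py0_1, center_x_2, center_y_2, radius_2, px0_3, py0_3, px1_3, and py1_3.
px0_1 = 44; py0_1 = 212; center_x_2 = 124; center_y_2 = 76; radius_2 = 32; px0_3 = 112; py0_3 = 16; px1_3 = 172; py1_3 = 108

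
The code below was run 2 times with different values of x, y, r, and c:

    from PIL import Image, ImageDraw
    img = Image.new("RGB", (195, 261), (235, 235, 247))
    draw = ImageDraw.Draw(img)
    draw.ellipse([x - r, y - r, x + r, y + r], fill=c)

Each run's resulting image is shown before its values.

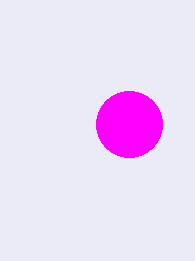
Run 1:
x = 129, y = 124, r = 33, c = 'magenta'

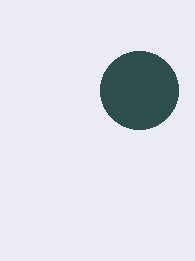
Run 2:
x = 139; y = 90; r = 39; c = 'darkslategray'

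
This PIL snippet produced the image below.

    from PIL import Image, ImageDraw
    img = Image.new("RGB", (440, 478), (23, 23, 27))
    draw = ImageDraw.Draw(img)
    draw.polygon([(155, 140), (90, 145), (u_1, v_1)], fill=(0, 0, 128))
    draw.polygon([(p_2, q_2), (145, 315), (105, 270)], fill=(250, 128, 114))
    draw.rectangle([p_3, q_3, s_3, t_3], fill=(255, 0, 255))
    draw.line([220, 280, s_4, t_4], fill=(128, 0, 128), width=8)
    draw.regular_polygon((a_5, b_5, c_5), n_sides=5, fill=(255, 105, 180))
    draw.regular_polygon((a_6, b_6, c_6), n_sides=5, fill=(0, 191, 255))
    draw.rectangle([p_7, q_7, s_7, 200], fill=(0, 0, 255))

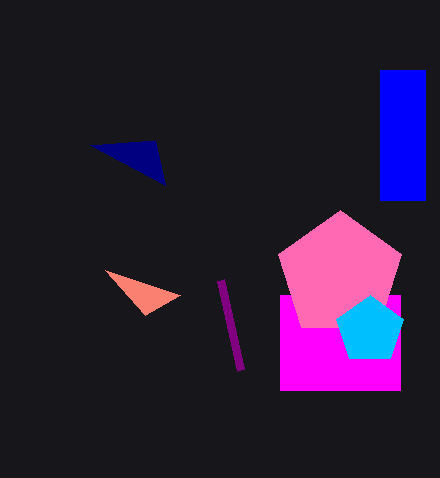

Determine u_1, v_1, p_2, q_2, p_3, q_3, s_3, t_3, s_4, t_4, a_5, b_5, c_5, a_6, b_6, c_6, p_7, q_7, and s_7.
u_1 = 165, v_1 = 185, p_2 = 180, q_2 = 295, p_3 = 280, q_3 = 295, s_3 = 400, t_3 = 390, s_4 = 240, t_4 = 370, a_5 = 340, b_5 = 275, c_5 = 65, a_6 = 370, b_6 = 330, c_6 = 35, p_7 = 380, q_7 = 70, s_7 = 425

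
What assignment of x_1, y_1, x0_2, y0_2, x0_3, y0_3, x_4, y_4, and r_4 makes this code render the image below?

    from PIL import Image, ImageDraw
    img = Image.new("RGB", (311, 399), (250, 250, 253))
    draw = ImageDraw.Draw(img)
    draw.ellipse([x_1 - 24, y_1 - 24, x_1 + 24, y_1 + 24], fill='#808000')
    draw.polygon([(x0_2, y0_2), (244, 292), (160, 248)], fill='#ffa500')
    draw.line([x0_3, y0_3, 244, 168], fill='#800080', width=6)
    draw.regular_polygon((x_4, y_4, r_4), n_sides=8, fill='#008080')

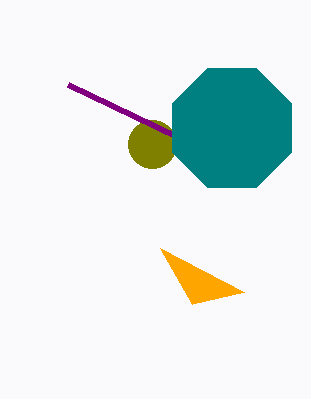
x_1 = 152, y_1 = 144, x0_2 = 192, y0_2 = 304, x0_3 = 68, y0_3 = 84, x_4 = 232, y_4 = 128, r_4 = 64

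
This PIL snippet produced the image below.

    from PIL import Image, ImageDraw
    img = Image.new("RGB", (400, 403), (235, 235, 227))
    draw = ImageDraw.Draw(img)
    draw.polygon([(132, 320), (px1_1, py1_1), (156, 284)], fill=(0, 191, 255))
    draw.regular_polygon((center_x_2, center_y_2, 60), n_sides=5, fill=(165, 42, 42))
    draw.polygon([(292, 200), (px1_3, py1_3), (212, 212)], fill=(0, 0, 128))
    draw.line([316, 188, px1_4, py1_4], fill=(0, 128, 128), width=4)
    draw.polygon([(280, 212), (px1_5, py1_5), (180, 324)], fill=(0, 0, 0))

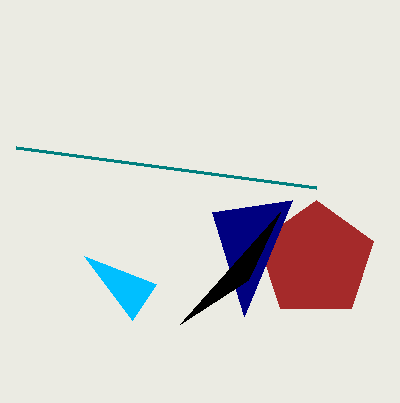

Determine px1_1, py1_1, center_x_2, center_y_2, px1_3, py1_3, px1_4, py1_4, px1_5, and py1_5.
px1_1 = 84, py1_1 = 256, center_x_2 = 316, center_y_2 = 260, px1_3 = 244, py1_3 = 316, px1_4 = 16, py1_4 = 148, px1_5 = 248, py1_5 = 280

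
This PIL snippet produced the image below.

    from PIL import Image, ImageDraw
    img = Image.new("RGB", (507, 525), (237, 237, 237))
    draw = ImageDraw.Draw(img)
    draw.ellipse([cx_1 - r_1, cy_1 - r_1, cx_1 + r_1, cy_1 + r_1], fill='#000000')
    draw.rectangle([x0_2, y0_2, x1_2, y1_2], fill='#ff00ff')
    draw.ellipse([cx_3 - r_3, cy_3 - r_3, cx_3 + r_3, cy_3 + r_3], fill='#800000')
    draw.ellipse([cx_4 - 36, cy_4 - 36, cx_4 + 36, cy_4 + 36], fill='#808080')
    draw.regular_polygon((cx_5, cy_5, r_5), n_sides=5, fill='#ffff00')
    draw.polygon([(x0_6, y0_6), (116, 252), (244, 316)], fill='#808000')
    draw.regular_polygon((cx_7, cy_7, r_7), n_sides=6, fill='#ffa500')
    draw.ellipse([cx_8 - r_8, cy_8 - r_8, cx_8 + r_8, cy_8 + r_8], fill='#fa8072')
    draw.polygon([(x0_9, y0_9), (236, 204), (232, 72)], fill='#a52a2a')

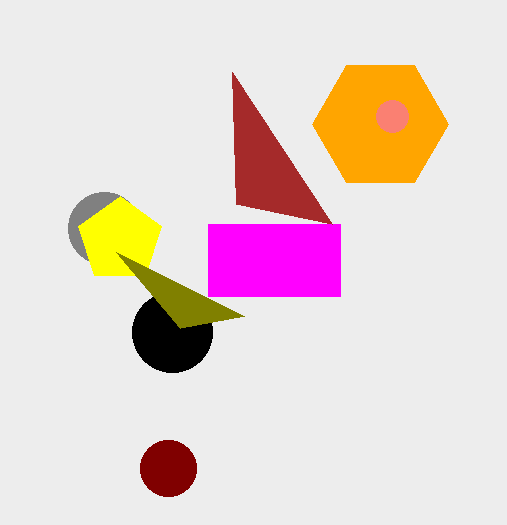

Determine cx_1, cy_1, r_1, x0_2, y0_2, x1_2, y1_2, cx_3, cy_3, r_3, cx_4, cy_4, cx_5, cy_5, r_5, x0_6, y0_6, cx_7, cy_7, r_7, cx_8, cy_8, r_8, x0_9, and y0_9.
cx_1 = 172; cy_1 = 332; r_1 = 40; x0_2 = 208; y0_2 = 224; x1_2 = 340; y1_2 = 296; cx_3 = 168; cy_3 = 468; r_3 = 28; cx_4 = 104; cy_4 = 228; cx_5 = 120; cy_5 = 240; r_5 = 44; x0_6 = 180; y0_6 = 328; cx_7 = 380; cy_7 = 124; r_7 = 68; cx_8 = 392; cy_8 = 116; r_8 = 16; x0_9 = 332; y0_9 = 224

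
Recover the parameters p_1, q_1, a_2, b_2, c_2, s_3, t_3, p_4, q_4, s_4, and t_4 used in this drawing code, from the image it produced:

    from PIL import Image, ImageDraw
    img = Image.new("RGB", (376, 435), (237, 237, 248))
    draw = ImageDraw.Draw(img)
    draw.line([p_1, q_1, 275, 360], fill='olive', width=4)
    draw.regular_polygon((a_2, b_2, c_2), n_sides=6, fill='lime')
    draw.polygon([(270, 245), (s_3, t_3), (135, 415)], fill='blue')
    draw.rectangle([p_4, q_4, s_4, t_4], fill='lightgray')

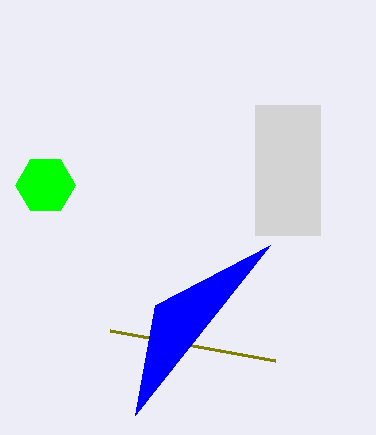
p_1 = 110; q_1 = 330; a_2 = 45; b_2 = 185; c_2 = 30; s_3 = 155; t_3 = 305; p_4 = 255; q_4 = 105; s_4 = 320; t_4 = 235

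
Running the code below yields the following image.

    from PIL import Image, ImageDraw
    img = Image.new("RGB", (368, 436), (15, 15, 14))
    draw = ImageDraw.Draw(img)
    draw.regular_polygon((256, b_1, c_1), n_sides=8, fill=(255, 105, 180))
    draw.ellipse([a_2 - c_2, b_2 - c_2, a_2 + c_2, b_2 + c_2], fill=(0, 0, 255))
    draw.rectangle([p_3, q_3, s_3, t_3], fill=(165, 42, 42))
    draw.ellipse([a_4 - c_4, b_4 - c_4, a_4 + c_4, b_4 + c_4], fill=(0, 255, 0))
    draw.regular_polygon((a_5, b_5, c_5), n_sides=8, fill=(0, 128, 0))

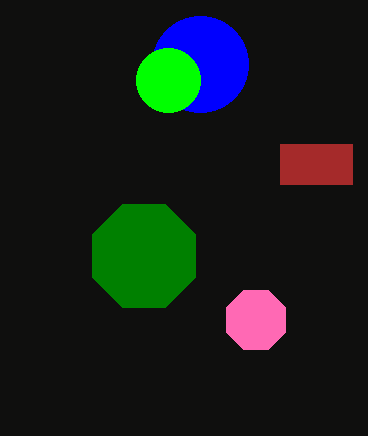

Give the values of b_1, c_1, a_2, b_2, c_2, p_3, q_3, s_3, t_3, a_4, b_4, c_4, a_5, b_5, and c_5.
b_1 = 320, c_1 = 32, a_2 = 200, b_2 = 64, c_2 = 48, p_3 = 280, q_3 = 144, s_3 = 352, t_3 = 184, a_4 = 168, b_4 = 80, c_4 = 32, a_5 = 144, b_5 = 256, c_5 = 56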